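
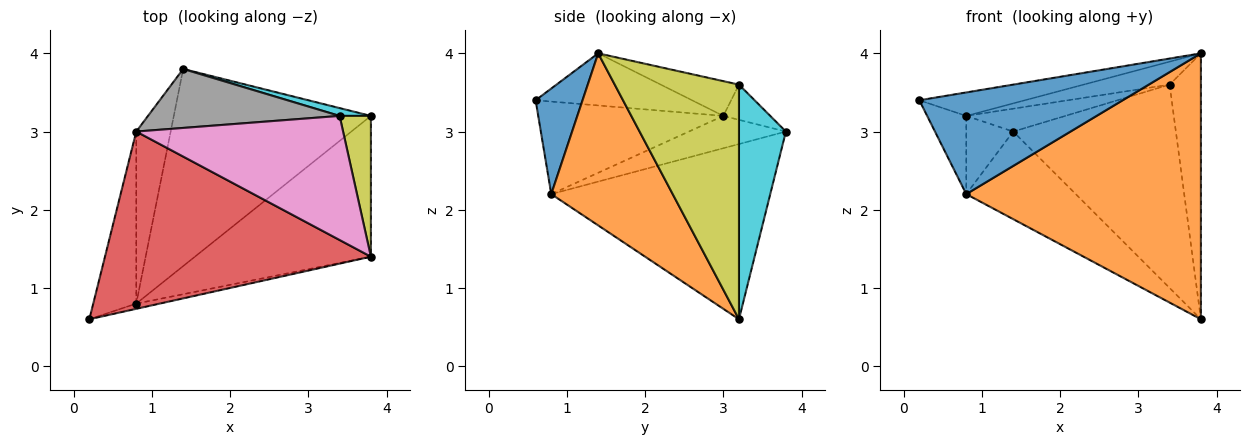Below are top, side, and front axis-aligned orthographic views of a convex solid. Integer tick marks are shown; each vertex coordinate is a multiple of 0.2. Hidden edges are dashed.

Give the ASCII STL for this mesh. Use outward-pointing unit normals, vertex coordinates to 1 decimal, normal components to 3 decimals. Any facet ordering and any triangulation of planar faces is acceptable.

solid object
 facet normal 0.225 -0.973 -0.050
  outer loop
   vertex 0.8 0.8 2.2
   vertex 3.8 1.4 4.0
   vertex 0.2 0.6 3.4
  endloop
 endfacet
 facet normal 0.416 -0.804 -0.425
  outer loop
   vertex 0.8 0.8 2.2
   vertex 3.8 3.2 0.6
   vertex 3.8 1.4 4.0
  endloop
 endfacet
 facet normal -0.630 0.315 -0.709
  outer loop
   vertex 0.8 0.8 2.2
   vertex 1.4 3.8 3.0
   vertex 3.8 3.2 0.6
  endloop
 endfacet
 facet normal -0.191 0.129 0.973
  outer loop
   vertex 0.8 3.0 3.2
   vertex 0.2 0.6 3.4
   vertex 3.8 1.4 4.0
  endloop
 endfacet
 facet normal -0.891 0.188 -0.414
  outer loop
   vertex 0.8 3.0 3.2
   vertex 0.8 0.8 2.2
   vertex 0.2 0.6 3.4
  endloop
 endfacet
 facet normal -0.650 0.314 -0.692
  outer loop
   vertex 0.8 3.0 3.2
   vertex 1.4 3.8 3.0
   vertex 0.8 0.8 2.2
  endloop
 endfacet
 facet normal -0.163 0.179 0.970
  outer loop
   vertex 3.4 3.2 3.6
   vertex 0.8 3.0 3.2
   vertex 3.8 1.4 4.0
  endloop
 endfacet
 facet normal -0.169 0.356 0.919
  outer loop
   vertex 3.4 3.2 3.6
   vertex 1.4 3.8 3.0
   vertex 0.8 3.0 3.2
  endloop
 endfacet
 facet normal 0.962 0.242 0.128
  outer loop
   vertex 3.4 3.2 3.6
   vertex 3.8 1.4 4.0
   vertex 3.8 3.2 0.6
  endloop
 endfacet
 facet normal 0.277 0.960 0.037
  outer loop
   vertex 3.4 3.2 3.6
   vertex 3.8 3.2 0.6
   vertex 1.4 3.8 3.0
  endloop
 endfacet
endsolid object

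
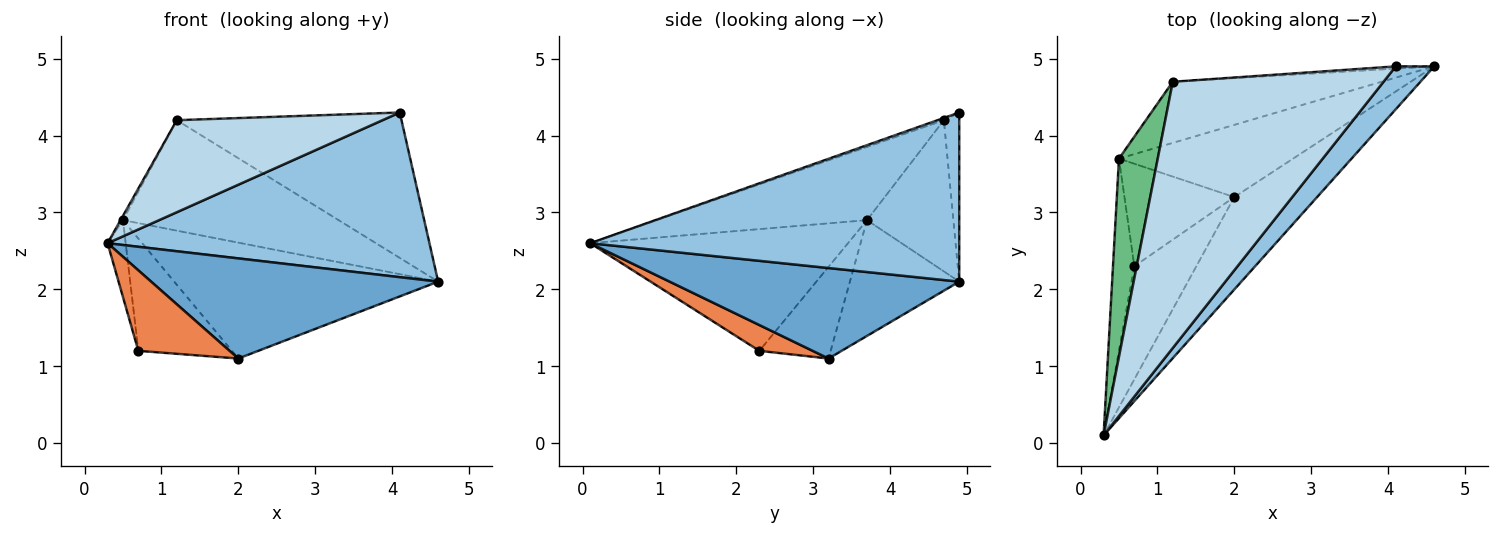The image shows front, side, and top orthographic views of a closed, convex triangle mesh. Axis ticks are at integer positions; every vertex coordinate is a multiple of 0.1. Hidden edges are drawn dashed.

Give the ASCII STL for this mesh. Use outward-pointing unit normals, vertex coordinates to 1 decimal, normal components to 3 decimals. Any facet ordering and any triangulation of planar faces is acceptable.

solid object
 facet normal 0.596 -0.590 -0.545
  outer loop
   vertex 2.0 3.2 1.1
   vertex 4.6 4.9 2.1
   vertex 0.3 0.1 2.6
  endloop
 endfacet
 facet normal 0.743 -0.648 0.169
  outer loop
   vertex 4.1 4.9 4.3
   vertex 0.3 0.1 2.6
   vertex 4.6 4.9 2.1
  endloop
 endfacet
 facet normal -0.010 -0.327 0.945
  outer loop
   vertex 1.2 4.7 4.2
   vertex 0.3 0.1 2.6
   vertex 4.1 4.9 4.3
  endloop
 endfacet
 facet normal -0.068 0.998 -0.016
  outer loop
   vertex 1.2 4.7 4.2
   vertex 4.1 4.9 4.3
   vertex 4.6 4.9 2.1
  endloop
 endfacet
 facet normal 0.321 -0.549 -0.772
  outer loop
   vertex 0.7 2.3 1.2
   vertex 2.0 3.2 1.1
   vertex 0.3 0.1 2.6
  endloop
 endfacet
 facet normal -0.491 0.643 -0.588
  outer loop
   vertex 0.5 3.7 2.9
   vertex 2.0 3.2 1.1
   vertex 0.7 2.3 1.2
  endloop
 endfacet
 facet normal -0.332 0.801 -0.499
  outer loop
   vertex 0.5 3.7 2.9
   vertex 4.6 4.9 2.1
   vertex 2.0 3.2 1.1
  endloop
 endfacet
 facet normal -0.331 0.826 -0.457
  outer loop
   vertex 0.5 3.7 2.9
   vertex 1.2 4.7 4.2
   vertex 4.6 4.9 2.1
  endloop
 endfacet
 facet normal -0.884 0.010 0.468
  outer loop
   vertex 0.5 3.7 2.9
   vertex 0.3 0.1 2.6
   vertex 1.2 4.7 4.2
  endloop
 endfacet
 facet normal -0.983 0.069 -0.172
  outer loop
   vertex 0.5 3.7 2.9
   vertex 0.7 2.3 1.2
   vertex 0.3 0.1 2.6
  endloop
 endfacet
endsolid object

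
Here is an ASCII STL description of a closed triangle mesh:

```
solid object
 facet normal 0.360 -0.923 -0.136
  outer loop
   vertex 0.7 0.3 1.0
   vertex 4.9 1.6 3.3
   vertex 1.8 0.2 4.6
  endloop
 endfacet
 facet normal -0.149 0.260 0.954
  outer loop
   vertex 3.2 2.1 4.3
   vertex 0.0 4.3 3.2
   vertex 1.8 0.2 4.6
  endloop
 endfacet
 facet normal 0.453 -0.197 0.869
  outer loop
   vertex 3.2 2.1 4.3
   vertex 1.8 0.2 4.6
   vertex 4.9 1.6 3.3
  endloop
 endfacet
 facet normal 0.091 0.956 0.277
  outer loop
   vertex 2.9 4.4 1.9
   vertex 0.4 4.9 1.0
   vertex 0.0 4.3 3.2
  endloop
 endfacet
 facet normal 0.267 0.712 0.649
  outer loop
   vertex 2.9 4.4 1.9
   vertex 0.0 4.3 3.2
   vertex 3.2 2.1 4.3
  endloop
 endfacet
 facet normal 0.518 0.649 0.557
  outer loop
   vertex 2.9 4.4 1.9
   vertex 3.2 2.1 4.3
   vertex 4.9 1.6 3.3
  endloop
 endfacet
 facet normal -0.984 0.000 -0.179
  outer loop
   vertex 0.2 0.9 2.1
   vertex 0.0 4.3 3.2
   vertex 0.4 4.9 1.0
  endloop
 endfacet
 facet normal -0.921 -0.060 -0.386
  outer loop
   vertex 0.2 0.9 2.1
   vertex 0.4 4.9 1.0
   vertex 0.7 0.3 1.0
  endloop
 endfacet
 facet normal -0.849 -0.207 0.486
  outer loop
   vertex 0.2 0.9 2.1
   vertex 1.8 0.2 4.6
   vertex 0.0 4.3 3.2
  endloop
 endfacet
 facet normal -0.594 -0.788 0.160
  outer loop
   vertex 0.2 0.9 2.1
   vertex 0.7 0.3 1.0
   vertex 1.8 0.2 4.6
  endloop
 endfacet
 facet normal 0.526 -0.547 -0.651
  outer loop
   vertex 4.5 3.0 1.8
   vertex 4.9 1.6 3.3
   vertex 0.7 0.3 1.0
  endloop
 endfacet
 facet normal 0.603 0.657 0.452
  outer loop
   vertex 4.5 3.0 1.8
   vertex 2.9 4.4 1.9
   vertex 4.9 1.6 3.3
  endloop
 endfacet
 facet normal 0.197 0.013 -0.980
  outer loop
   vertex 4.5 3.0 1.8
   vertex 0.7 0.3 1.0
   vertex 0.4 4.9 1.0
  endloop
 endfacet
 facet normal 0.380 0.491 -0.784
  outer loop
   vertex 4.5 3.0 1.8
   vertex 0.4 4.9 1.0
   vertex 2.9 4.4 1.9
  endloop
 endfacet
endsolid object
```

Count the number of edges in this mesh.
21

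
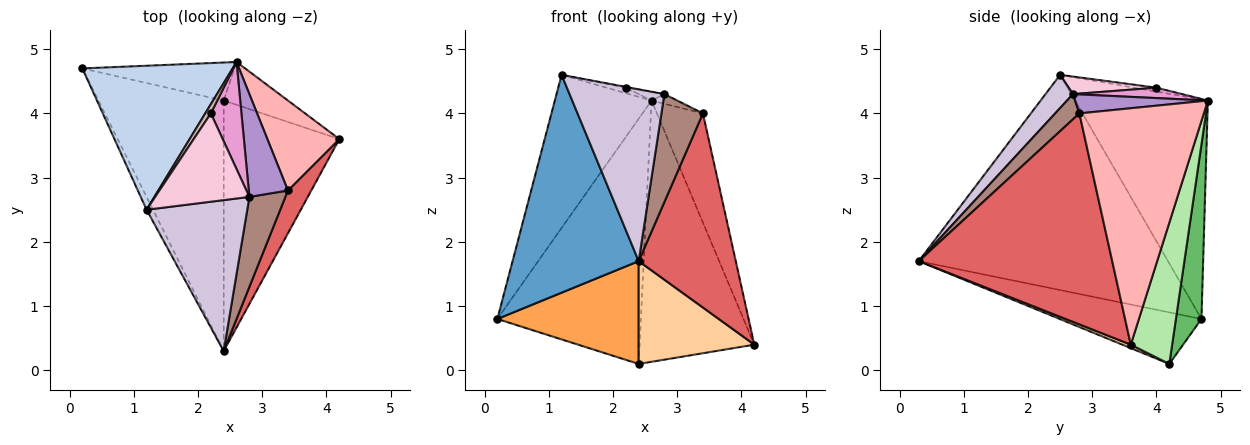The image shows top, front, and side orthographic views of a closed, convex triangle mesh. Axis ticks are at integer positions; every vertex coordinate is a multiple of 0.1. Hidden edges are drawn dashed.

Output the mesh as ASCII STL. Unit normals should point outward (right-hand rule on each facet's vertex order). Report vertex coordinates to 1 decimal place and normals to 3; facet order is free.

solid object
 facet normal -0.892 -0.451 -0.027
  outer loop
   vertex 1.2 2.5 4.6
   vertex 0.2 4.7 0.8
   vertex 2.4 0.3 1.7
  endloop
 endfacet
 facet normal -0.707 0.515 0.484
  outer loop
   vertex 1.2 2.5 4.6
   vertex 2.6 4.8 4.2
   vertex 0.2 4.7 0.8
  endloop
 endfacet
 facet normal -0.356 -0.355 -0.865
  outer loop
   vertex 2.4 4.2 0.1
   vertex 2.4 0.3 1.7
   vertex 0.2 4.7 0.8
  endloop
 endfacet
 facet normal 0.028 -0.379 -0.925
  outer loop
   vertex 2.4 4.2 0.1
   vertex 4.2 3.6 0.4
   vertex 2.4 0.3 1.7
  endloop
 endfacet
 facet normal 0.173 0.973 -0.151
  outer loop
   vertex 2.4 4.2 0.1
   vertex 0.2 4.7 0.8
   vertex 2.6 4.8 4.2
  endloop
 endfacet
 facet normal 0.335 0.930 -0.152
  outer loop
   vertex 2.4 4.2 0.1
   vertex 2.6 4.8 4.2
   vertex 4.2 3.6 0.4
  endloop
 endfacet
 facet normal 0.889 -0.446 0.098
  outer loop
   vertex 3.4 2.8 4.0
   vertex 2.4 0.3 1.7
   vertex 4.2 3.6 0.4
  endloop
 endfacet
 facet normal 0.902 0.333 0.275
  outer loop
   vertex 3.4 2.8 4.0
   vertex 4.2 3.6 0.4
   vertex 2.6 4.8 4.2
  endloop
 endfacet
 facet normal 0.434 0.084 0.897
  outer loop
   vertex 2.8 2.7 4.3
   vertex 3.4 2.8 4.0
   vertex 2.6 4.8 4.2
  endloop
 endfacet
 facet normal 0.213 -0.734 0.645
  outer loop
   vertex 2.8 2.7 4.3
   vertex 1.2 2.5 4.6
   vertex 2.4 0.3 1.7
  endloop
 endfacet
 facet normal 0.409 -0.701 0.584
  outer loop
   vertex 2.8 2.7 4.3
   vertex 2.4 0.3 1.7
   vertex 3.4 2.8 4.0
  endloop
 endfacet
 facet normal -0.515 0.441 0.735
  outer loop
   vertex 2.2 4.0 4.4
   vertex 2.6 4.8 4.2
   vertex 1.2 2.5 4.6
  endloop
 endfacet
 facet normal 0.321 0.076 0.944
  outer loop
   vertex 2.2 4.0 4.4
   vertex 2.8 2.7 4.3
   vertex 2.6 4.8 4.2
  endloop
 endfacet
 facet normal 0.183 0.009 0.983
  outer loop
   vertex 2.2 4.0 4.4
   vertex 1.2 2.5 4.6
   vertex 2.8 2.7 4.3
  endloop
 endfacet
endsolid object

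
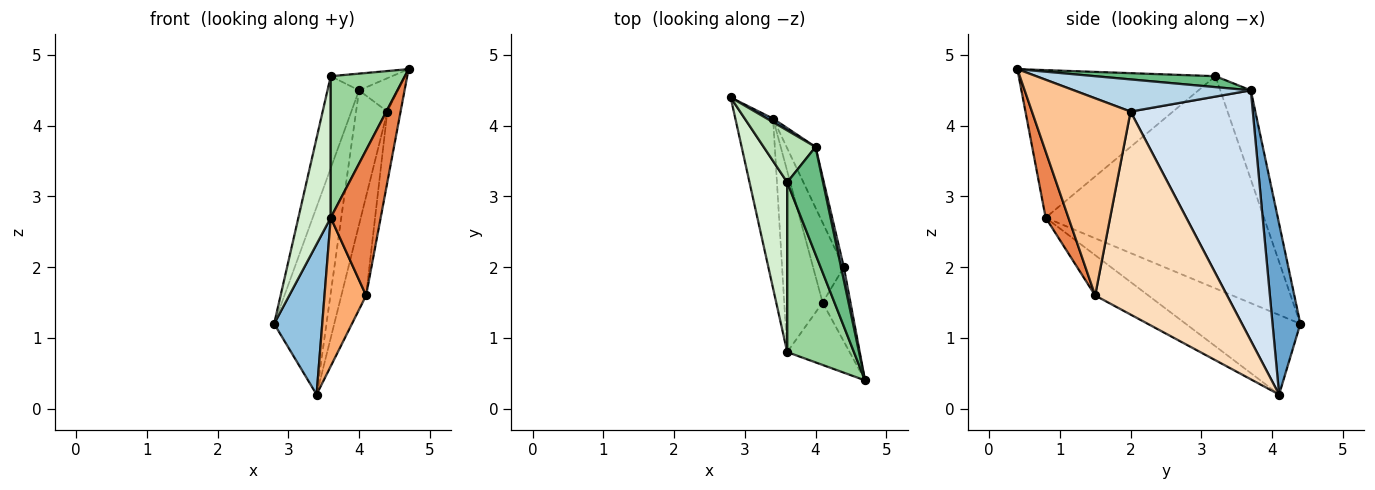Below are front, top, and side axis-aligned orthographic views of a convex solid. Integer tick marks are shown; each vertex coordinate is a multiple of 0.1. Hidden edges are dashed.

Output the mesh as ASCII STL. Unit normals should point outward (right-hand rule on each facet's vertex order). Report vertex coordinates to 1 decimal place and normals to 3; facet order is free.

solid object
 facet normal 0.469 0.883 0.017
  outer loop
   vertex 4.0 3.7 4.5
   vertex 3.4 4.1 0.2
   vertex 2.8 4.4 1.2
  endloop
 endfacet
 facet normal -0.845 -0.355 -0.401
  outer loop
   vertex 3.6 0.8 2.7
   vertex 2.8 4.4 1.2
   vertex 3.4 4.1 0.2
  endloop
 endfacet
 facet normal 0.973 0.214 0.084
  outer loop
   vertex 4.4 2.0 4.2
   vertex 4.0 3.7 4.5
   vertex 4.7 0.4 4.8
  endloop
 endfacet
 facet normal 0.963 0.246 -0.111
  outer loop
   vertex 4.4 2.0 4.2
   vertex 3.4 4.1 0.2
   vertex 4.0 3.7 4.5
  endloop
 endfacet
 facet normal 0.386 -0.848 -0.364
  outer loop
   vertex 4.1 1.5 1.6
   vertex 4.7 0.4 4.8
   vertex 3.6 0.8 2.7
  endloop
 endfacet
 facet normal -0.630 -0.493 -0.600
  outer loop
   vertex 4.1 1.5 1.6
   vertex 3.6 0.8 2.7
   vertex 3.4 4.1 0.2
  endloop
 endfacet
 facet normal 0.982 0.132 -0.139
  outer loop
   vertex 4.1 1.5 1.6
   vertex 4.4 2.0 4.2
   vertex 4.7 0.4 4.8
  endloop
 endfacet
 facet normal 0.972 0.182 -0.147
  outer loop
   vertex 4.1 1.5 1.6
   vertex 3.4 4.1 0.2
   vertex 4.4 2.0 4.2
  endloop
 endfacet
 facet normal 0.289 0.147 0.946
  outer loop
   vertex 3.6 3.2 4.7
   vertex 4.7 0.4 4.8
   vertex 4.0 3.7 4.5
  endloop
 endfacet
 facet normal -0.862 -0.325 0.390
  outer loop
   vertex 3.6 3.2 4.7
   vertex 3.6 0.8 2.7
   vertex 4.7 0.4 4.8
  endloop
 endfacet
 facet normal -0.645 0.666 0.376
  outer loop
   vertex 3.6 3.2 4.7
   vertex 4.0 3.7 4.5
   vertex 2.8 4.4 1.2
  endloop
 endfacet
 facet normal -0.974 -0.144 0.173
  outer loop
   vertex 3.6 3.2 4.7
   vertex 2.8 4.4 1.2
   vertex 3.6 0.8 2.7
  endloop
 endfacet
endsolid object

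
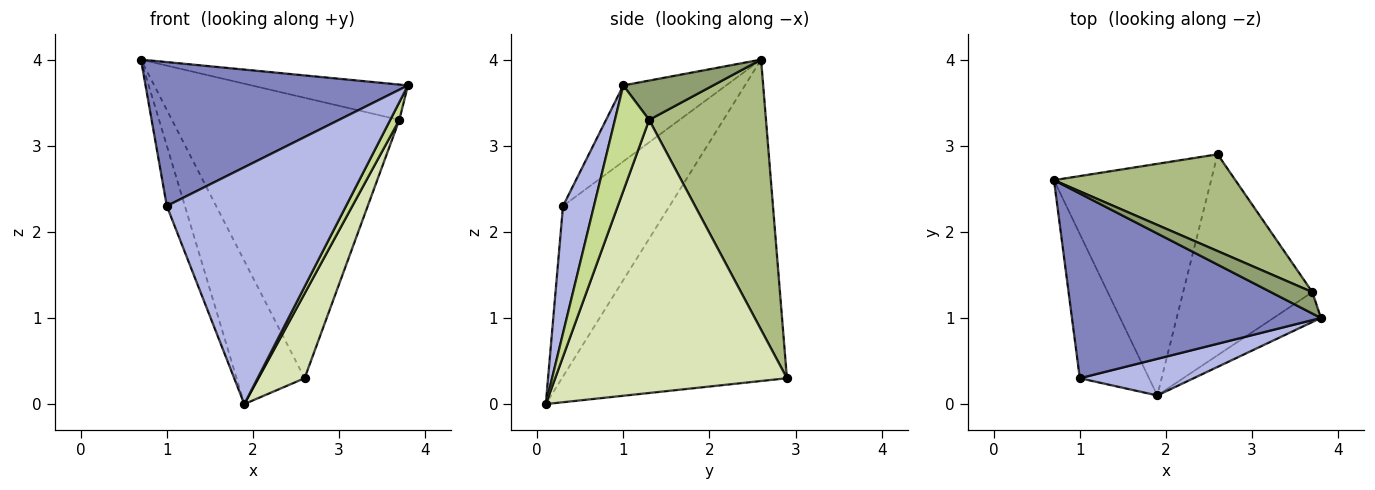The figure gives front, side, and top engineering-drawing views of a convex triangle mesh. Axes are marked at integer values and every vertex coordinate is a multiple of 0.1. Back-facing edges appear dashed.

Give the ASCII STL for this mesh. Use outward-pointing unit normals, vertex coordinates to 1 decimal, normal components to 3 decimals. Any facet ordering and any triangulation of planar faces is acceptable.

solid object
 facet normal -0.867 0.262 -0.424
  outer loop
   vertex 2.6 2.9 0.3
   vertex 1.9 0.1 0.0
   vertex 0.7 2.6 4.0
  endloop
 endfacet
 facet normal -0.234 -0.597 0.767
  outer loop
   vertex 1.0 0.3 2.3
   vertex 3.8 1.0 3.7
   vertex 0.7 2.6 4.0
  endloop
 endfacet
 facet normal -0.915 0.155 -0.372
  outer loop
   vertex 1.0 0.3 2.3
   vertex 0.7 2.6 4.0
   vertex 1.9 0.1 0.0
  endloop
 endfacet
 facet normal 0.168 -0.974 0.151
  outer loop
   vertex 1.0 0.3 2.3
   vertex 1.9 0.1 0.0
   vertex 3.8 1.0 3.7
  endloop
 endfacet
 facet normal 0.441 0.767 0.465
  outer loop
   vertex 3.7 1.3 3.3
   vertex 0.7 2.6 4.0
   vertex 3.8 1.0 3.7
  endloop
 endfacet
 facet normal 0.437 0.850 0.293
  outer loop
   vertex 3.7 1.3 3.3
   vertex 2.6 2.9 0.3
   vertex 0.7 2.6 4.0
  endloop
 endfacet
 facet normal 0.887 -0.235 -0.398
  outer loop
   vertex 3.7 1.3 3.3
   vertex 3.8 1.0 3.7
   vertex 1.9 0.1 0.0
  endloop
 endfacet
 facet normal 0.890 -0.177 -0.421
  outer loop
   vertex 3.7 1.3 3.3
   vertex 1.9 0.1 0.0
   vertex 2.6 2.9 0.3
  endloop
 endfacet
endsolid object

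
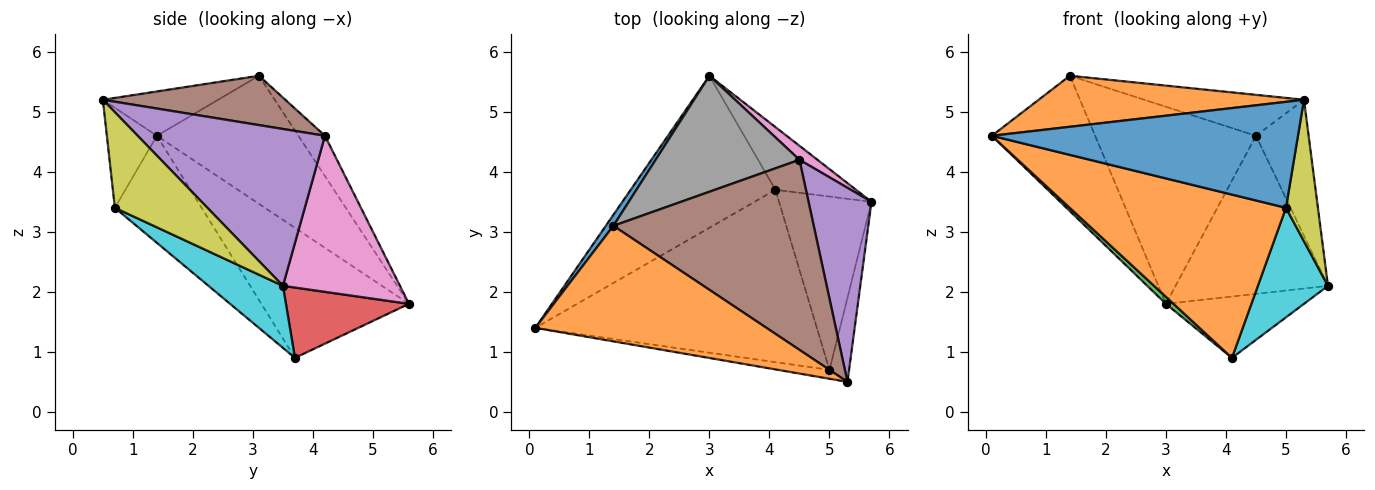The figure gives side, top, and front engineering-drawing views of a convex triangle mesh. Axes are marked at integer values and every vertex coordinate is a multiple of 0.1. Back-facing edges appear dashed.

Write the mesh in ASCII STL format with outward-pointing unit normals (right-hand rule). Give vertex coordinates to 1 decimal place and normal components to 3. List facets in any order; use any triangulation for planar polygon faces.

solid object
 facet normal -0.807 0.589 0.048
  outer loop
   vertex 1.4 3.1 5.6
   vertex 3.0 5.6 1.8
   vertex 0.1 1.4 4.6
  endloop
 endfacet
 facet normal -0.173 -0.398 0.901
  outer loop
   vertex 5.3 0.5 5.2
   vertex 1.4 3.1 5.6
   vertex 0.1 1.4 4.6
  endloop
 endfacet
 facet normal -0.668 -0.034 -0.743
  outer loop
   vertex 4.1 3.7 0.9
   vertex 0.1 1.4 4.6
   vertex 3.0 5.6 1.8
  endloop
 endfacet
 facet normal 0.529 0.594 -0.606
  outer loop
   vertex 4.1 3.7 0.9
   vertex 3.0 5.6 1.8
   vertex 5.7 3.5 2.1
  endloop
 endfacet
 facet normal 0.898 0.253 0.360
  outer loop
   vertex 4.5 4.2 4.6
   vertex 5.3 0.5 5.2
   vertex 5.7 3.5 2.1
  endloop
 endfacet
 facet normal 0.234 0.205 0.950
  outer loop
   vertex 4.5 4.2 4.6
   vertex 1.4 3.1 5.6
   vertex 5.3 0.5 5.2
  endloop
 endfacet
 facet normal 0.608 0.791 0.070
  outer loop
   vertex 4.5 4.2 4.6
   vertex 5.7 3.5 2.1
   vertex 3.0 5.6 1.8
  endloop
 endfacet
 facet normal -0.141 0.853 0.502
  outer loop
   vertex 4.5 4.2 4.6
   vertex 3.0 5.6 1.8
   vertex 1.4 3.1 5.6
  endloop
 endfacet
 facet normal 0.928 -0.320 -0.190
  outer loop
   vertex 5.0 0.7 3.4
   vertex 5.7 3.5 2.1
   vertex 5.3 0.5 5.2
  endloop
 endfacet
 facet normal 0.493 -0.465 -0.735
  outer loop
   vertex 5.0 0.7 3.4
   vertex 4.1 3.7 0.9
   vertex 5.7 3.5 2.1
  endloop
 endfacet
 facet normal -0.161 -0.984 -0.082
  outer loop
   vertex 5.0 0.7 3.4
   vertex 5.3 0.5 5.2
   vertex 0.1 1.4 4.6
  endloop
 endfacet
 facet normal -0.266 -0.663 -0.700
  outer loop
   vertex 5.0 0.7 3.4
   vertex 0.1 1.4 4.6
   vertex 4.1 3.7 0.9
  endloop
 endfacet
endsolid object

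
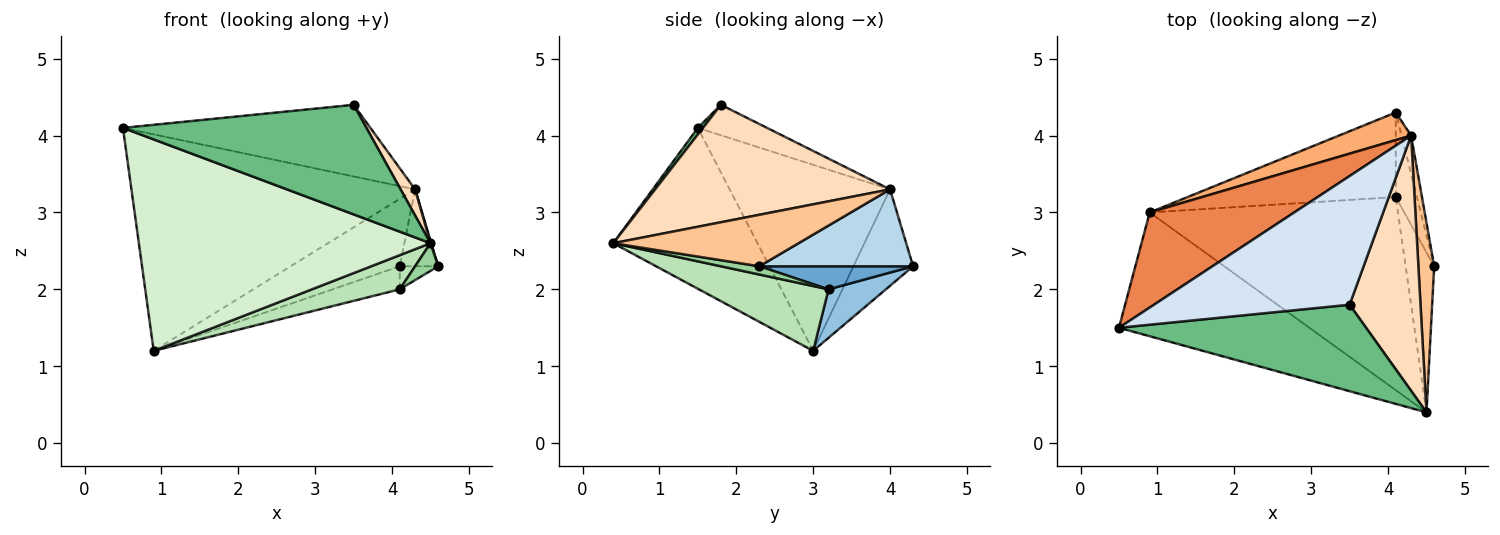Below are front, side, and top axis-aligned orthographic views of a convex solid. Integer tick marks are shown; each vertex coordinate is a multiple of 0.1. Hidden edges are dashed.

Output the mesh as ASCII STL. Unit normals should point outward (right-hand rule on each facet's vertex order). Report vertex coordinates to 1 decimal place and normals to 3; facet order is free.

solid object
 facet normal 0.725 0.181 -0.665
  outer loop
   vertex 4.1 3.2 2.0
   vertex 4.1 4.3 2.3
   vertex 4.6 2.3 2.3
  endloop
 endfacet
 facet normal 0.219 0.257 -0.941
  outer loop
   vertex 4.1 3.2 2.0
   vertex 0.9 3.0 1.2
   vertex 4.1 4.3 2.3
  endloop
 endfacet
 facet normal 0.963 0.241 -0.120
  outer loop
   vertex 4.3 4.0 3.3
   vertex 4.6 2.3 2.3
   vertex 4.1 4.3 2.3
  endloop
 endfacet
 facet normal -0.135 0.482 0.866
  outer loop
   vertex 4.3 4.0 3.3
   vertex 0.5 1.5 4.1
   vertex 3.5 1.8 4.4
  endloop
 endfacet
 facet normal -0.460 0.813 0.357
  outer loop
   vertex 4.3 4.0 3.3
   vertex 0.9 3.0 1.2
   vertex 0.5 1.5 4.1
  endloop
 endfacet
 facet normal -0.452 0.826 0.338
  outer loop
   vertex 4.3 4.0 3.3
   vertex 4.1 4.3 2.3
   vertex 0.9 3.0 1.2
  endloop
 endfacet
 facet normal 0.956 -0.004 0.294
  outer loop
   vertex 4.5 0.4 2.6
   vertex 4.6 2.3 2.3
   vertex 4.3 4.0 3.3
  endloop
 endfacet
 facet normal 0.855 -0.053 0.516
  outer loop
   vertex 4.5 0.4 2.6
   vertex 4.3 4.0 3.3
   vertex 3.5 1.8 4.4
  endloop
 endfacet
 facet normal 0.017 -0.785 0.620
  outer loop
   vertex 4.5 0.4 2.6
   vertex 3.5 1.8 4.4
   vertex 0.5 1.5 4.1
  endloop
 endfacet
 facet normal 0.273 -0.164 -0.948
  outer loop
   vertex 4.5 0.4 2.6
   vertex 4.1 3.2 2.0
   vertex 4.6 2.3 2.3
  endloop
 endfacet
 facet normal 0.249 -0.169 -0.954
  outer loop
   vertex 4.5 0.4 2.6
   vertex 0.9 3.0 1.2
   vertex 4.1 3.2 2.0
  endloop
 endfacet
 facet normal -0.393 -0.794 -0.465
  outer loop
   vertex 4.5 0.4 2.6
   vertex 0.5 1.5 4.1
   vertex 0.9 3.0 1.2
  endloop
 endfacet
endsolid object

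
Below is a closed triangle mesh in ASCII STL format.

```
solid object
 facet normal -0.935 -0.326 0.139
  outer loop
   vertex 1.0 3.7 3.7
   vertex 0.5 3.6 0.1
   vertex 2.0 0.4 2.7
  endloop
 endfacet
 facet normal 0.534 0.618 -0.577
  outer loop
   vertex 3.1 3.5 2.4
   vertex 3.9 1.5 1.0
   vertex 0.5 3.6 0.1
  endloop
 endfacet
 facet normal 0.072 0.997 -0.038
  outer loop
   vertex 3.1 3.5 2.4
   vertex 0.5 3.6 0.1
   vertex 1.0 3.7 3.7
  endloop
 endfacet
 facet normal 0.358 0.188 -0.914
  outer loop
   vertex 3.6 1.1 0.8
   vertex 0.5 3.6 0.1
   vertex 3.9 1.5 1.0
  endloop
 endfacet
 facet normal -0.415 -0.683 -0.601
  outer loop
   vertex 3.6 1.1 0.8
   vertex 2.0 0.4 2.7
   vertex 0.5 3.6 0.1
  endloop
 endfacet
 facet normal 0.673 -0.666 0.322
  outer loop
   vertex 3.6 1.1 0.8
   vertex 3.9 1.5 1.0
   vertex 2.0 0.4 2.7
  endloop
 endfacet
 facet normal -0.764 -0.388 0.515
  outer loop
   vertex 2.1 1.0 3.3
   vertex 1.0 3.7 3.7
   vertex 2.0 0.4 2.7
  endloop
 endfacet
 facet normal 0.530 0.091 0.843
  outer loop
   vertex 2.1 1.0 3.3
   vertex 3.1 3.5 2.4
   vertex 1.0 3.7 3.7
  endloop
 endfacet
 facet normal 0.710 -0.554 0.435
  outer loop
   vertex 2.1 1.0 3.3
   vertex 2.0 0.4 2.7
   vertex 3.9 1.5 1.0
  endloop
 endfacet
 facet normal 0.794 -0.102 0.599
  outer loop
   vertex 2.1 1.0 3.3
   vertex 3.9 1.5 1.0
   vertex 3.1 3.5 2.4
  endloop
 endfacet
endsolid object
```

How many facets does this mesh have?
10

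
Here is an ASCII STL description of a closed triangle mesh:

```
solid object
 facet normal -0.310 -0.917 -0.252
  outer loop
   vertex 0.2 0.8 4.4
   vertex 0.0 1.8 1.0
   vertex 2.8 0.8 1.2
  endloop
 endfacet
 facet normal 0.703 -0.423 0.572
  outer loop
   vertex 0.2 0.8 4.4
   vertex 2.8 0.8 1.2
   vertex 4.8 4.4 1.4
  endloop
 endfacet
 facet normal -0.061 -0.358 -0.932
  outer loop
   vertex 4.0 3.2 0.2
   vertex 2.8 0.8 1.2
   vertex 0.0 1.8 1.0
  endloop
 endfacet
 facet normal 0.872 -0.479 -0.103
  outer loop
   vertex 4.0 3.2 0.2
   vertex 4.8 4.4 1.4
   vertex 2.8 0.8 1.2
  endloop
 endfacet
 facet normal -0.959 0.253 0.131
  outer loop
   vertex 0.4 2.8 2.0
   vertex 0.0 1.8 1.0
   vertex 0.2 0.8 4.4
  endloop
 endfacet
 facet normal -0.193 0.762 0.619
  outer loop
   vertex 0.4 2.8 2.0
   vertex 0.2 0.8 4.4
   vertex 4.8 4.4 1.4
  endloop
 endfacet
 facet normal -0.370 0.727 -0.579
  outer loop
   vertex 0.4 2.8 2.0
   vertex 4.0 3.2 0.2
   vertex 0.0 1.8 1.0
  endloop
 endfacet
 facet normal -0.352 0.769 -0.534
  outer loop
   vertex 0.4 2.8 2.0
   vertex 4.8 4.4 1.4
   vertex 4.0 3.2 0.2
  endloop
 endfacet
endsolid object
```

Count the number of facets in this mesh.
8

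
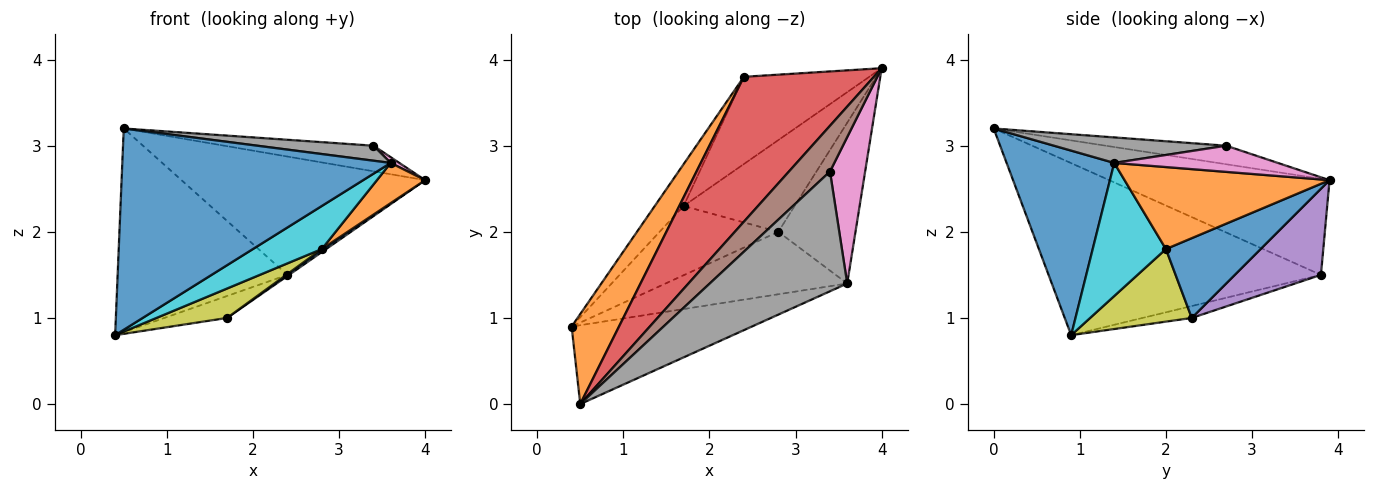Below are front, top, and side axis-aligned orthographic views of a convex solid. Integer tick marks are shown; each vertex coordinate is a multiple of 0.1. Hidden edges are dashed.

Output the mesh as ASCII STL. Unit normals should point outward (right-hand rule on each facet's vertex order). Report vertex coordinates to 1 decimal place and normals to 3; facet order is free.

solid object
 facet normal 0.350 -0.872 -0.342
  outer loop
   vertex 3.6 1.4 2.8
   vertex 0.5 0.0 3.2
   vertex 0.4 0.9 0.8
  endloop
 endfacet
 facet normal -0.826 0.515 0.228
  outer loop
   vertex 2.4 3.8 1.5
   vertex 0.4 0.9 0.8
   vertex 0.5 0.0 3.2
  endloop
 endfacet
 facet normal -0.343 0.437 -0.831
  outer loop
   vertex 2.4 3.8 1.5
   vertex 1.7 2.3 1.0
   vertex 0.4 0.9 0.8
  endloop
 endfacet
 facet normal -0.497 0.549 0.672
  outer loop
   vertex 2.4 3.8 1.5
   vertex 0.5 0.0 3.2
   vertex 4.0 3.9 2.6
  endloop
 endfacet
 facet normal 0.566 0.011 -0.824
  outer loop
   vertex 2.4 3.8 1.5
   vertex 4.0 3.9 2.6
   vertex 1.7 2.3 1.0
  endloop
 endfacet
 facet normal -0.367 0.454 0.812
  outer loop
   vertex 3.4 2.7 3.0
   vertex 4.0 3.9 2.6
   vertex 0.5 0.0 3.2
  endloop
 endfacet
 facet normal 0.597 -0.031 0.801
  outer loop
   vertex 3.4 2.7 3.0
   vertex 3.6 1.4 2.8
   vertex 4.0 3.9 2.6
  endloop
 endfacet
 facet normal 0.181 -0.122 0.976
  outer loop
   vertex 3.4 2.7 3.0
   vertex 0.5 0.0 3.2
   vertex 3.6 1.4 2.8
  endloop
 endfacet
 facet normal 0.490 -0.341 -0.802
  outer loop
   vertex 2.8 2.0 1.8
   vertex 0.4 0.9 0.8
   vertex 1.7 2.3 1.0
  endloop
 endfacet
 facet normal 0.517 -0.486 -0.705
  outer loop
   vertex 2.8 2.0 1.8
   vertex 3.6 1.4 2.8
   vertex 0.4 0.9 0.8
  endloop
 endfacet
 facet normal 0.583 -0.027 -0.812
  outer loop
   vertex 2.8 2.0 1.8
   vertex 1.7 2.3 1.0
   vertex 4.0 3.9 2.6
  endloop
 endfacet
 facet normal 0.718 -0.169 -0.676
  outer loop
   vertex 2.8 2.0 1.8
   vertex 4.0 3.9 2.6
   vertex 3.6 1.4 2.8
  endloop
 endfacet
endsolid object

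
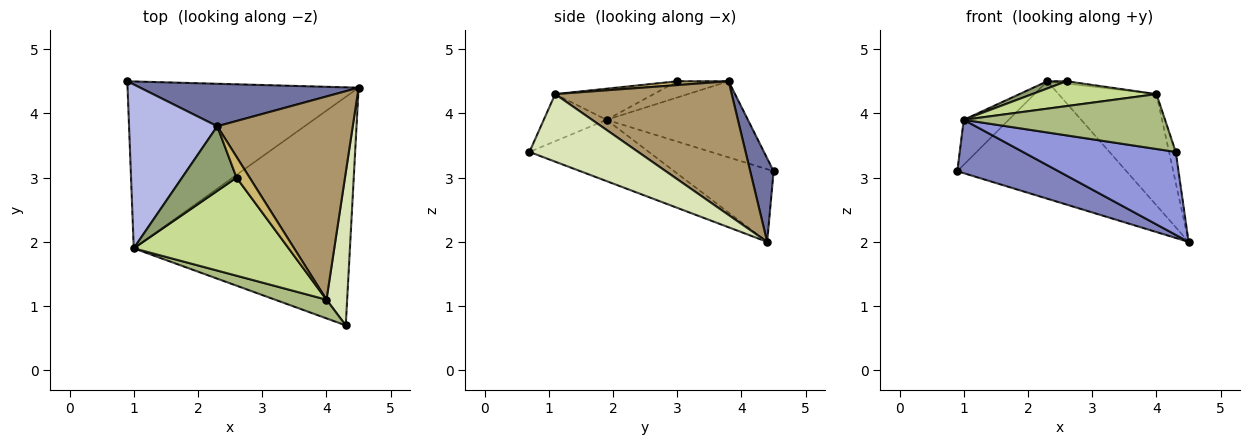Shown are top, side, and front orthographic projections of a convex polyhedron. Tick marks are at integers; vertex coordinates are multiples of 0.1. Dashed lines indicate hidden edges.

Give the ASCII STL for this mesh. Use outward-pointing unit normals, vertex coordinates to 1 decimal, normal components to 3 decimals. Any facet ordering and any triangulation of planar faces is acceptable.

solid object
 facet normal 0.129 0.933 0.337
  outer loop
   vertex 2.3 3.8 4.5
   vertex 4.5 4.4 2.0
   vertex 0.9 4.5 3.1
  endloop
 endfacet
 facet normal -0.287 -0.292 -0.912
  outer loop
   vertex 1.0 1.9 3.9
   vertex 0.9 4.5 3.1
   vertex 4.5 4.4 2.0
  endloop
 endfacet
 facet normal -0.258 -0.330 -0.908
  outer loop
   vertex 1.0 1.9 3.9
   vertex 4.5 4.4 2.0
   vertex 4.3 0.7 3.4
  endloop
 endfacet
 facet normal -0.640 0.203 0.741
  outer loop
   vertex 1.0 1.9 3.9
   vertex 2.3 3.8 4.5
   vertex 0.9 4.5 3.1
  endloop
 endfacet
 facet normal -0.284 -0.107 0.953
  outer loop
   vertex 1.0 1.9 3.9
   vertex 2.6 3.0 4.5
   vertex 2.3 3.8 4.5
  endloop
 endfacet
 facet normal -0.283 -0.908 0.309
  outer loop
   vertex 4.0 1.1 4.3
   vertex 1.0 1.9 3.9
   vertex 4.3 0.7 3.4
  endloop
 endfacet
 facet normal -0.191 -0.241 0.952
  outer loop
   vertex 4.0 1.1 4.3
   vertex 2.6 3.0 4.5
   vertex 1.0 1.9 3.9
  endloop
 endfacet
 facet normal 0.955 0.059 0.292
  outer loop
   vertex 4.0 1.1 4.3
   vertex 4.3 0.7 3.4
   vertex 4.5 4.4 2.0
  endloop
 endfacet
 facet normal 0.655 0.363 0.663
  outer loop
   vertex 4.0 1.1 4.3
   vertex 4.5 4.4 2.0
   vertex 2.3 3.8 4.5
  endloop
 endfacet
 facet normal 0.278 0.104 0.955
  outer loop
   vertex 4.0 1.1 4.3
   vertex 2.3 3.8 4.5
   vertex 2.6 3.0 4.5
  endloop
 endfacet
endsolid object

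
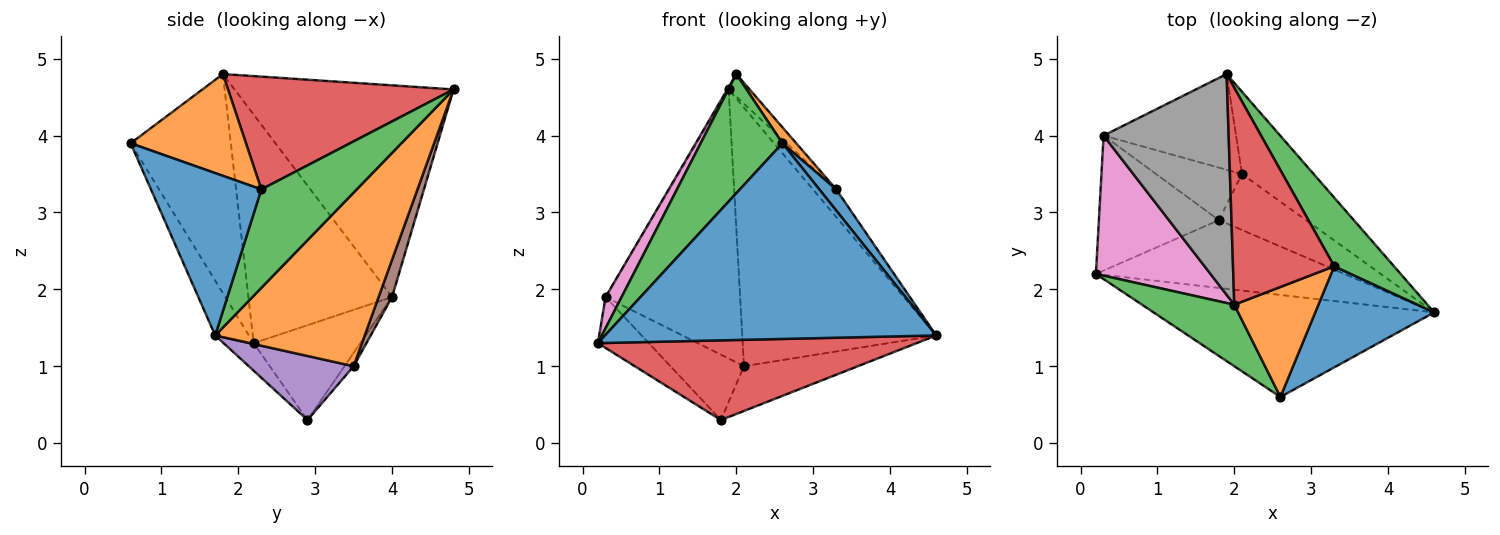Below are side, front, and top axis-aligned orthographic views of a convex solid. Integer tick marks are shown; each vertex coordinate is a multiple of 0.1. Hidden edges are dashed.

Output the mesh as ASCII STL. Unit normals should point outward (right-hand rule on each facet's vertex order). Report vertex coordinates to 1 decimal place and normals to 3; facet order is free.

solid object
 facet normal -0.090 -0.883 -0.460
  outer loop
   vertex 2.6 0.6 3.9
   vertex 0.2 2.2 1.3
   vertex 4.6 1.7 1.4
  endloop
 endfacet
 facet normal 0.592 0.768 -0.244
  outer loop
   vertex 2.1 3.5 1.0
   vertex 1.9 4.8 4.6
   vertex 4.6 1.7 1.4
  endloop
 endfacet
 facet normal -0.737 -0.601 0.310
  outer loop
   vertex 2.0 1.8 4.8
   vertex 0.2 2.2 1.3
   vertex 2.6 0.6 3.9
  endloop
 endfacet
 facet normal -0.072 -0.760 -0.646
  outer loop
   vertex 1.8 2.9 0.3
   vertex 4.6 1.7 1.4
   vertex 0.2 2.2 1.3
  endloop
 endfacet
 facet normal 0.498 0.541 -0.677
  outer loop
   vertex 1.8 2.9 0.3
   vertex 2.1 3.5 1.0
   vertex 4.6 1.7 1.4
  endloop
 endfacet
 facet normal 0.094 0.938 -0.334
  outer loop
   vertex 0.3 4.0 1.9
   vertex 1.9 4.8 4.6
   vertex 2.1 3.5 1.0
  endloop
 endfacet
 facet normal -0.889 -0.099 0.446
  outer loop
   vertex 0.3 4.0 1.9
   vertex 0.2 2.2 1.3
   vertex 2.0 1.8 4.8
  endloop
 endfacet
 facet normal -0.861 0.005 0.509
  outer loop
   vertex 0.3 4.0 1.9
   vertex 2.0 1.8 4.8
   vertex 1.9 4.8 4.6
  endloop
 endfacet
 facet normal -0.594 0.284 -0.752
  outer loop
   vertex 0.3 4.0 1.9
   vertex 1.8 2.9 0.3
   vertex 0.2 2.2 1.3
  endloop
 endfacet
 facet normal -0.096 0.776 -0.624
  outer loop
   vertex 0.3 4.0 1.9
   vertex 2.1 3.5 1.0
   vertex 1.8 2.9 0.3
  endloop
 endfacet
 facet normal 0.801 -0.123 0.587
  outer loop
   vertex 3.3 2.3 3.3
   vertex 2.6 0.6 3.9
   vertex 4.6 1.7 1.4
  endloop
 endfacet
 facet normal 0.767 -0.092 0.634
  outer loop
   vertex 3.3 2.3 3.3
   vertex 2.0 1.8 4.8
   vertex 2.6 0.6 3.9
  endloop
 endfacet
 facet normal 0.837 0.204 0.508
  outer loop
   vertex 3.3 2.3 3.3
   vertex 4.6 1.7 1.4
   vertex 1.9 4.8 4.6
  endloop
 endfacet
 facet normal 0.742 0.069 0.666
  outer loop
   vertex 3.3 2.3 3.3
   vertex 1.9 4.8 4.6
   vertex 2.0 1.8 4.8
  endloop
 endfacet
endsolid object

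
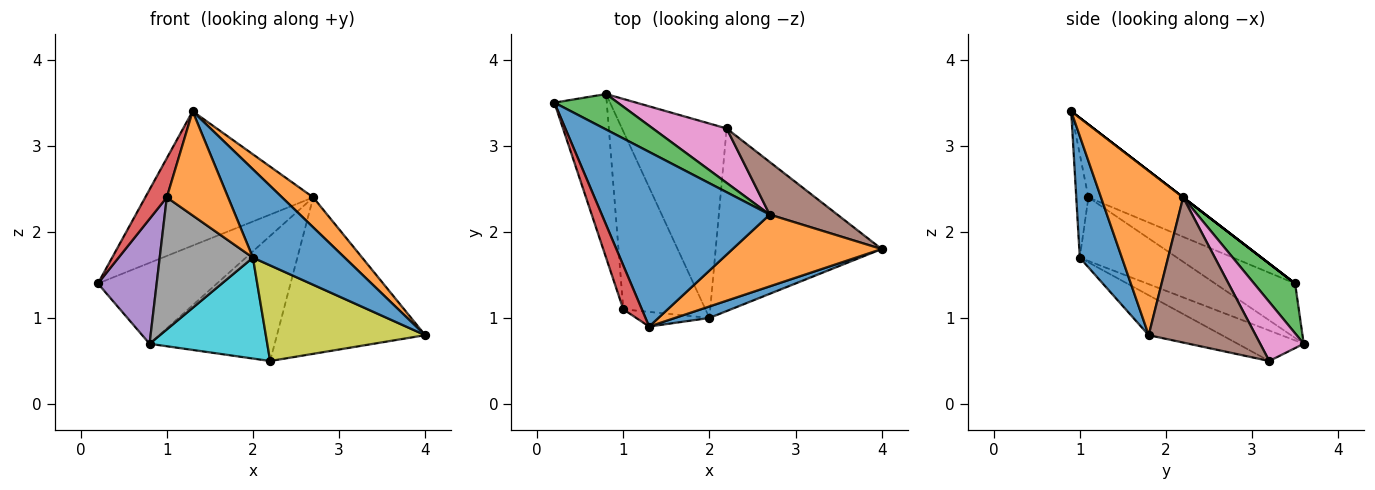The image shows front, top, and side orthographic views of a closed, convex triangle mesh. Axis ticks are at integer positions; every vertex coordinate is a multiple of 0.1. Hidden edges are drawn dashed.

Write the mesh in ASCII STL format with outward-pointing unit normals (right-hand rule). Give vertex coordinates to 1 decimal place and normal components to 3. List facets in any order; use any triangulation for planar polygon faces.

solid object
 facet normal 0.000 0.610 0.793
  outer loop
   vertex 2.7 2.2 2.4
   vertex 0.2 3.5 1.4
   vertex 1.3 0.9 3.4
  endloop
 endfacet
 facet normal 0.713 -0.270 0.647
  outer loop
   vertex 2.7 2.2 2.4
   vertex 1.3 0.9 3.4
   vertex 4.0 1.8 0.8
  endloop
 endfacet
 facet normal 0.301 0.873 0.383
  outer loop
   vertex 2.7 2.2 2.4
   vertex 0.8 3.6 0.7
   vertex 0.2 3.5 1.4
  endloop
 endfacet
 facet normal -0.946 -0.215 0.241
  outer loop
   vertex 1.0 1.1 2.4
   vertex 1.3 0.9 3.4
   vertex 0.2 3.5 1.4
  endloop
 endfacet
 facet normal -0.637 -0.468 -0.613
  outer loop
   vertex 1.0 1.1 2.4
   vertex 0.2 3.5 1.4
   vertex 0.8 3.6 0.7
  endloop
 endfacet
 facet normal 0.565 0.782 0.263
  outer loop
   vertex 2.2 3.2 0.5
   vertex 2.7 2.2 2.4
   vertex 4.0 1.8 0.8
  endloop
 endfacet
 facet normal 0.304 0.874 0.380
  outer loop
   vertex 2.2 3.2 0.5
   vertex 0.8 3.6 0.7
   vertex 2.7 2.2 2.4
  endloop
 endfacet
 facet normal -0.528 -0.506 -0.682
  outer loop
   vertex 2.0 1.0 1.7
   vertex 1.0 1.1 2.4
   vertex 0.8 3.6 0.7
  endloop
 endfacet
 facet normal -0.208 -0.454 -0.866
  outer loop
   vertex 2.0 1.0 1.7
   vertex 2.2 3.2 0.5
   vertex 4.0 1.8 0.8
  endloop
 endfacet
 facet normal -0.250 -0.446 -0.859
  outer loop
   vertex 2.0 1.0 1.7
   vertex 0.8 3.6 0.7
   vertex 2.2 3.2 0.5
  endloop
 endfacet
 facet normal 0.414 -0.903 0.117
  outer loop
   vertex 2.0 1.0 1.7
   vertex 4.0 1.8 0.8
   vertex 1.3 0.9 3.4
  endloop
 endfacet
 facet normal -0.193 -0.972 -0.137
  outer loop
   vertex 2.0 1.0 1.7
   vertex 1.3 0.9 3.4
   vertex 1.0 1.1 2.4
  endloop
 endfacet
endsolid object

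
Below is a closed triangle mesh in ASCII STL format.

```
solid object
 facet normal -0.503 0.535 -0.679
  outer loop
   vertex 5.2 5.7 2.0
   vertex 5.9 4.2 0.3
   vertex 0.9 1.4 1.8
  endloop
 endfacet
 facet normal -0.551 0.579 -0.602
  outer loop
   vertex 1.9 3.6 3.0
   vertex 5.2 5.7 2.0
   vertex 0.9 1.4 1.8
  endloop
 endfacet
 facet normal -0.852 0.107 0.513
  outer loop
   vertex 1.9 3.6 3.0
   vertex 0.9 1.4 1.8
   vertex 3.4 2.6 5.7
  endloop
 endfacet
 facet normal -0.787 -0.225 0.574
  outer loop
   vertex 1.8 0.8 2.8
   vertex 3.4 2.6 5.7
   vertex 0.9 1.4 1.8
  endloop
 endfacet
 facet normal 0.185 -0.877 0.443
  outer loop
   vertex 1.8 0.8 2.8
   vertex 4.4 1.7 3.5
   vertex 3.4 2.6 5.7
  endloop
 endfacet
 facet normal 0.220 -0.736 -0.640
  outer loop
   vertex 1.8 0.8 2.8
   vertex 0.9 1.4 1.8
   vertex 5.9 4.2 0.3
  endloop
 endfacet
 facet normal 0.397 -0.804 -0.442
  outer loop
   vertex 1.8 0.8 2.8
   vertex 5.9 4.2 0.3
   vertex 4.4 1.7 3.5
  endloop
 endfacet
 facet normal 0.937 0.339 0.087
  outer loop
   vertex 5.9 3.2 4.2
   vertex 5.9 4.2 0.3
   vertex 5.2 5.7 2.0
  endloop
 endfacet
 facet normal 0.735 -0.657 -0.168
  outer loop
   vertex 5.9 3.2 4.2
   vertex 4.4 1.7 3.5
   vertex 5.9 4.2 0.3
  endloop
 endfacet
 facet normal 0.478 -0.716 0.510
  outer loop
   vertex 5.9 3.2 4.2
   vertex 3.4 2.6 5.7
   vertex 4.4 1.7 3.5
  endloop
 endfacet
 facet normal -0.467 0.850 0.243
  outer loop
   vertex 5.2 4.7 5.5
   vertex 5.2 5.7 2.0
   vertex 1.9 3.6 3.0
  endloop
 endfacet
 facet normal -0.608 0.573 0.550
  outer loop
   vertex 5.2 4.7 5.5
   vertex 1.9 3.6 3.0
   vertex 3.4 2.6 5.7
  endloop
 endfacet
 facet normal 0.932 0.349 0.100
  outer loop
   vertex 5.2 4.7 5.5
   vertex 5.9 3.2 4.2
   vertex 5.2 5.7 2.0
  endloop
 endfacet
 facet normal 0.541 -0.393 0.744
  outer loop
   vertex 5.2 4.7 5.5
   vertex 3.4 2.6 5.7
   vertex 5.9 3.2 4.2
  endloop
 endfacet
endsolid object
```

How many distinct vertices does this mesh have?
9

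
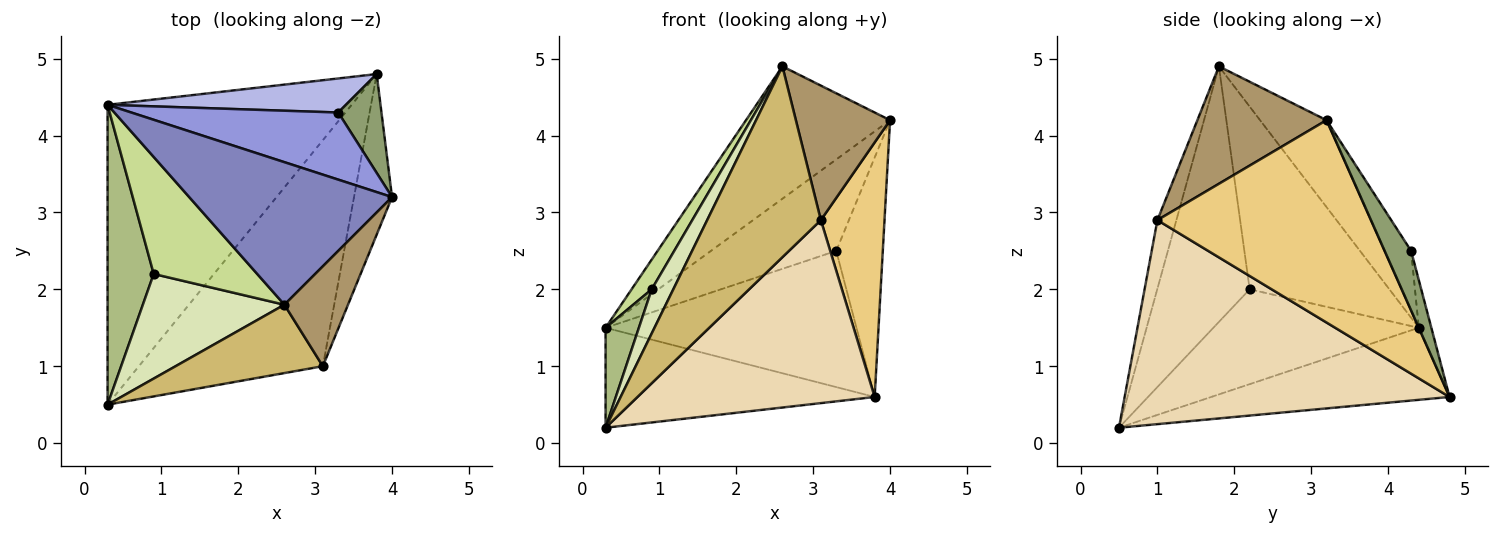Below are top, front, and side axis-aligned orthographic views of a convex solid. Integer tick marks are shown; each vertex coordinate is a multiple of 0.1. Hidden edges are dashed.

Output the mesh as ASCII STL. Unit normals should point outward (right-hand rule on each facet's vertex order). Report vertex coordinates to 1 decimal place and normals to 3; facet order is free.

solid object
 facet normal -0.270 0.305 -0.914
  outer loop
   vertex 3.8 4.8 0.6
   vertex 0.3 0.5 0.2
   vertex 0.3 4.4 1.5
  endloop
 endfacet
 facet normal -0.300 0.649 0.699
  outer loop
   vertex 2.6 1.8 4.9
   vertex 4.0 3.2 4.2
   vertex 0.3 4.4 1.5
  endloop
 endfacet
 facet normal -0.168 0.795 0.583
  outer loop
   vertex 3.3 4.3 2.5
   vertex 0.3 4.4 1.5
   vertex 4.0 3.2 4.2
  endloop
 endfacet
 facet normal -0.048 0.969 0.242
  outer loop
   vertex 3.3 4.3 2.5
   vertex 3.8 4.8 0.6
   vertex 0.3 4.4 1.5
  endloop
 endfacet
 facet normal 0.465 0.818 0.338
  outer loop
   vertex 3.3 4.3 2.5
   vertex 4.0 3.2 4.2
   vertex 3.8 4.8 0.6
  endloop
 endfacet
 facet normal -0.890 -0.144 0.433
  outer loop
   vertex 0.9 2.2 2.0
   vertex 0.3 4.4 1.5
   vertex 0.3 0.5 0.2
  endloop
 endfacet
 facet normal -0.863 -0.124 0.489
  outer loop
   vertex 0.9 2.2 2.0
   vertex 2.6 1.8 4.9
   vertex 0.3 4.4 1.5
  endloop
 endfacet
 facet normal -0.857 -0.200 0.475
  outer loop
   vertex 0.9 2.2 2.0
   vertex 0.3 0.5 0.2
   vertex 2.6 1.8 4.9
  endloop
 endfacet
 facet normal 0.740 -0.540 0.401
  outer loop
   vertex 3.1 1.0 2.9
   vertex 4.0 3.2 4.2
   vertex 2.6 1.8 4.9
  endloop
 endfacet
 facet normal -0.155 -0.930 0.333
  outer loop
   vertex 3.1 1.0 2.9
   vertex 2.6 1.8 4.9
   vertex 0.3 0.5 0.2
  endloop
 endfacet
 facet normal 0.943 -0.281 -0.177
  outer loop
   vertex 3.1 1.0 2.9
   vertex 3.8 4.8 0.6
   vertex 4.0 3.2 4.2
  endloop
 endfacet
 facet normal 0.653 -0.477 -0.589
  outer loop
   vertex 3.1 1.0 2.9
   vertex 0.3 0.5 0.2
   vertex 3.8 4.8 0.6
  endloop
 endfacet
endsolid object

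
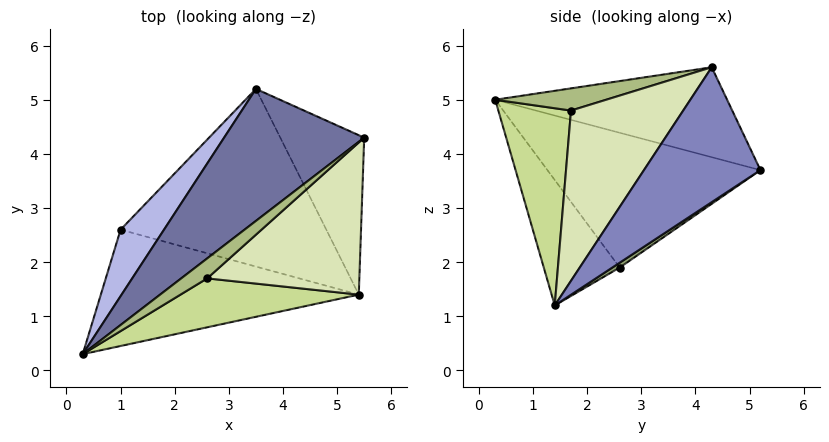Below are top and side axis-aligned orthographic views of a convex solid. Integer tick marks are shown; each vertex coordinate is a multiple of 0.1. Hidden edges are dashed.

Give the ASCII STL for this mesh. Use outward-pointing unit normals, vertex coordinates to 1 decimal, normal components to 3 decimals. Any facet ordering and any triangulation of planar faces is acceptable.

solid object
 facet normal -0.468 0.499 0.729
  outer loop
   vertex 3.5 5.2 3.7
   vertex 0.3 0.3 5.0
   vertex 5.5 4.3 5.6
  endloop
 endfacet
 facet normal 0.672 0.611 -0.418
  outer loop
   vertex 3.5 5.2 3.7
   vertex 5.5 4.3 5.6
   vertex 5.4 1.4 1.2
  endloop
 endfacet
 facet normal -0.297 -0.733 -0.611
  outer loop
   vertex 1.0 2.6 1.9
   vertex 5.4 1.4 1.2
   vertex 0.3 0.3 5.0
  endloop
 endfacet
 facet normal -0.779 0.575 0.251
  outer loop
   vertex 1.0 2.6 1.9
   vertex 0.3 0.3 5.0
   vertex 3.5 5.2 3.7
  endloop
 endfacet
 facet normal 0.020 0.556 -0.831
  outer loop
   vertex 1.0 2.6 1.9
   vertex 3.5 5.2 3.7
   vertex 5.4 1.4 1.2
  endloop
 endfacet
 facet normal 0.469 -0.692 0.549
  outer loop
   vertex 2.6 1.7 4.8
   vertex 5.5 4.3 5.6
   vertex 0.3 0.3 5.0
  endloop
 endfacet
 facet normal 0.493 -0.747 0.446
  outer loop
   vertex 2.6 1.7 4.8
   vertex 0.3 0.3 5.0
   vertex 5.4 1.4 1.2
  endloop
 endfacet
 facet normal 0.518 -0.720 0.463
  outer loop
   vertex 2.6 1.7 4.8
   vertex 5.4 1.4 1.2
   vertex 5.5 4.3 5.6
  endloop
 endfacet
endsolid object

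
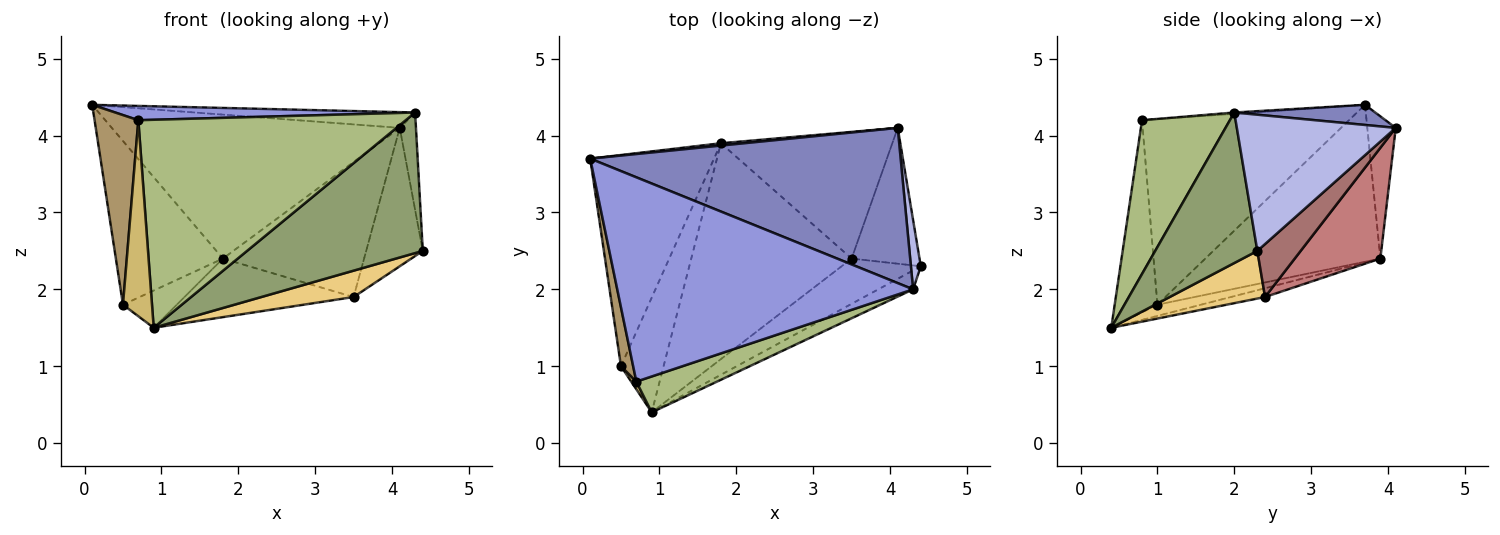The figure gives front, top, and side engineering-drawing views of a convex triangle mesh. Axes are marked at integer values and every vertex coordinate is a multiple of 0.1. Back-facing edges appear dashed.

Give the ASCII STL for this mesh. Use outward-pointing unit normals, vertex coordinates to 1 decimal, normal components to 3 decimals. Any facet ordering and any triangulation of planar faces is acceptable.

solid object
 facet normal -0.098 0.995 0.016
  outer loop
   vertex 1.8 3.9 2.4
   vertex 0.1 3.7 4.4
   vertex 4.1 4.1 4.1
  endloop
 endfacet
 facet normal 0.064 0.101 0.993
  outer loop
   vertex 4.3 2.0 4.3
   vertex 4.1 4.1 4.1
   vertex 0.1 3.7 4.4
  endloop
 endfacet
 facet normal -0.004 -0.070 0.998
  outer loop
   vertex 4.3 2.0 4.3
   vertex 0.1 3.7 4.4
   vertex 0.7 0.8 4.2
  endloop
 endfacet
 facet normal 0.992 0.101 0.072
  outer loop
   vertex 4.3 2.0 4.3
   vertex 4.4 2.3 2.5
   vertex 4.1 4.1 4.1
  endloop
 endfacet
 facet normal 0.499 -0.859 -0.115
  outer loop
   vertex 4.3 2.0 4.3
   vertex 0.9 0.4 1.5
   vertex 4.4 2.3 2.5
  endloop
 endfacet
 facet normal 0.308 -0.938 0.162
  outer loop
   vertex 4.3 2.0 4.3
   vertex 0.7 0.8 4.2
   vertex 0.9 0.4 1.5
  endloop
 endfacet
 facet normal -0.708 0.433 -0.558
  outer loop
   vertex 0.5 1.0 1.8
   vertex 0.1 3.7 4.4
   vertex 1.8 3.9 2.4
  endloop
 endfacet
 facet normal -0.243 0.300 -0.923
  outer loop
   vertex 0.5 1.0 1.8
   vertex 1.8 3.9 2.4
   vertex 0.9 0.4 1.5
  endloop
 endfacet
 facet normal -0.976 -0.206 0.064
  outer loop
   vertex 0.5 1.0 1.8
   vertex 0.7 0.8 4.2
   vertex 0.1 3.7 4.4
  endloop
 endfacet
 facet normal -0.827 -0.562 0.022
  outer loop
   vertex 0.5 1.0 1.8
   vertex 0.9 0.4 1.5
   vertex 0.7 0.8 4.2
  endloop
 endfacet
 facet normal 0.461 -0.447 -0.767
  outer loop
   vertex 3.5 2.4 1.9
   vertex 4.4 2.3 2.5
   vertex 0.9 0.4 1.5
  endloop
 endfacet
 facet normal -0.053 0.261 -0.964
  outer loop
   vertex 3.5 2.4 1.9
   vertex 0.9 0.4 1.5
   vertex 1.8 3.9 2.4
  endloop
 endfacet
 facet normal 0.479 0.626 -0.615
  outer loop
   vertex 3.5 2.4 1.9
   vertex 4.1 4.1 4.1
   vertex 4.4 2.3 2.5
  endloop
 endfacet
 facet normal 0.404 0.667 -0.626
  outer loop
   vertex 3.5 2.4 1.9
   vertex 1.8 3.9 2.4
   vertex 4.1 4.1 4.1
  endloop
 endfacet
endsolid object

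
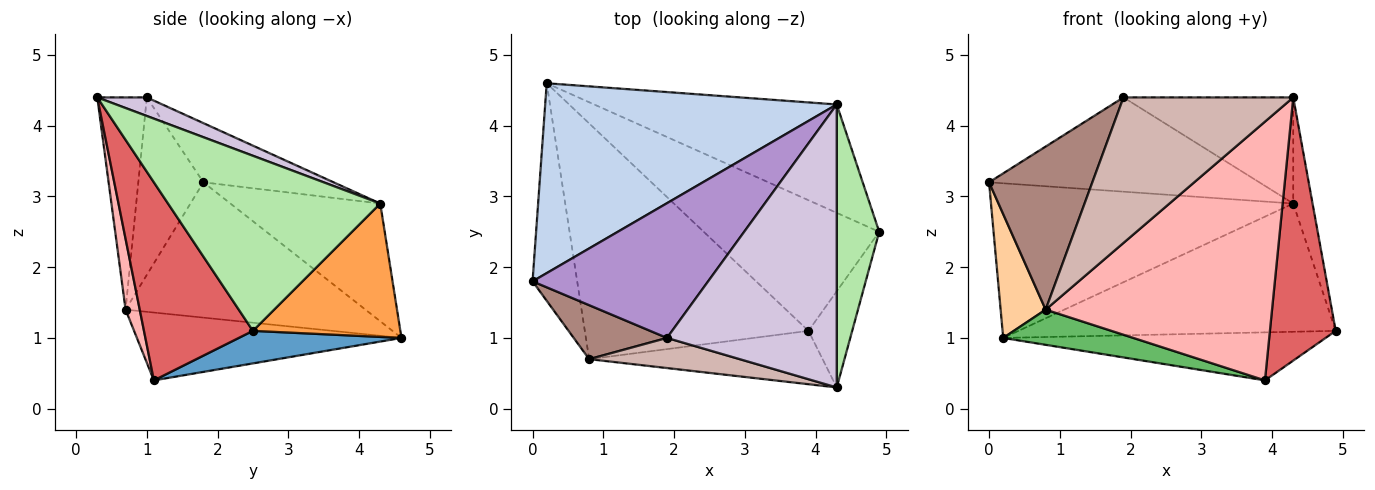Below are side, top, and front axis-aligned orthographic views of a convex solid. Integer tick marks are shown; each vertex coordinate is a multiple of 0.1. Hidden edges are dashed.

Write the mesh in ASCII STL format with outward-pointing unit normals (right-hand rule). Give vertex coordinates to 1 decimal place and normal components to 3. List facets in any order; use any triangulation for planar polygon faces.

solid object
 facet normal 0.172 0.340 -0.925
  outer loop
   vertex 3.9 1.1 0.4
   vertex 0.2 4.6 1.0
   vertex 4.9 2.5 1.1
  endloop
 endfacet
 facet normal -0.299 0.603 0.740
  outer loop
   vertex 4.3 4.3 2.9
   vertex 0.2 4.6 1.0
   vertex 0.0 1.8 3.2
  endloop
 endfacet
 facet normal 0.335 0.720 -0.608
  outer loop
   vertex 4.3 4.3 2.9
   vertex 4.9 2.5 1.1
   vertex 0.2 4.6 1.0
  endloop
 endfacet
 facet normal -0.935 -0.175 -0.308
  outer loop
   vertex 0.8 0.7 1.4
   vertex 0.0 1.8 3.2
   vertex 0.2 4.6 1.0
  endloop
 endfacet
 facet normal -0.287 -0.141 -0.947
  outer loop
   vertex 0.8 0.7 1.4
   vertex 0.2 4.6 1.0
   vertex 3.9 1.1 0.4
  endloop
 endfacet
 facet normal 0.968 0.088 0.235
  outer loop
   vertex 4.3 0.3 4.4
   vertex 4.9 2.5 1.1
   vertex 4.3 4.3 2.9
  endloop
 endfacet
 facet normal 0.841 -0.508 -0.186
  outer loop
   vertex 4.3 0.3 4.4
   vertex 3.9 1.1 0.4
   vertex 4.9 2.5 1.1
  endloop
 endfacet
 facet normal 0.061 -0.978 -0.202
  outer loop
   vertex 4.3 0.3 4.4
   vertex 0.8 0.7 1.4
   vertex 3.9 1.1 0.4
  endloop
 endfacet
 facet normal -0.266 0.553 0.790
  outer loop
   vertex 1.9 1.0 4.4
   vertex 4.3 4.3 2.9
   vertex 0.0 1.8 3.2
  endloop
 endfacet
 facet normal 0.102 0.349 0.931
  outer loop
   vertex 1.9 1.0 4.4
   vertex 4.3 0.3 4.4
   vertex 4.3 4.3 2.9
  endloop
 endfacet
 facet normal -0.513 -0.815 0.270
  outer loop
   vertex 1.9 1.0 4.4
   vertex 0.0 1.8 3.2
   vertex 0.8 0.7 1.4
  endloop
 endfacet
 facet normal -0.275 -0.942 0.195
  outer loop
   vertex 1.9 1.0 4.4
   vertex 0.8 0.7 1.4
   vertex 4.3 0.3 4.4
  endloop
 endfacet
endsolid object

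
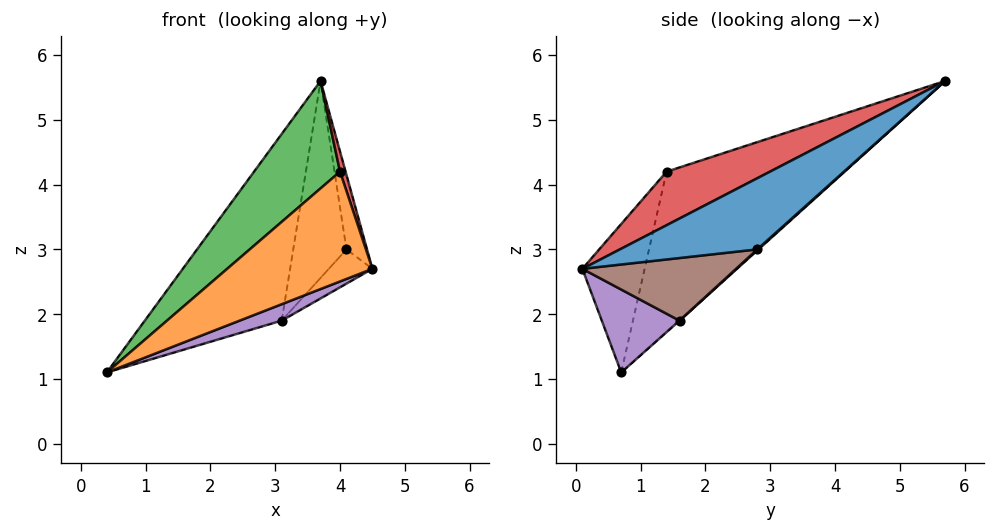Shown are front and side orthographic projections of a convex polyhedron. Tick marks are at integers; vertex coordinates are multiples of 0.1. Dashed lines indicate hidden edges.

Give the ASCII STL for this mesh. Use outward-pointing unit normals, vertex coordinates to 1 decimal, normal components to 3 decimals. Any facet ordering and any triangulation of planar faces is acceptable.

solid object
 facet normal 0.989 0.148 -0.013
  outer loop
   vertex 4.1 2.8 3.0
   vertex 3.7 5.7 5.6
   vertex 4.5 0.1 2.7
  endloop
 endfacet
 facet normal -0.328 -0.765 0.554
  outer loop
   vertex 4.0 1.4 4.2
   vertex 0.4 0.7 1.1
   vertex 4.5 0.1 2.7
  endloop
 endfacet
 facet normal -0.593 -0.286 0.753
  outer loop
   vertex 4.0 1.4 4.2
   vertex 3.7 5.7 5.6
   vertex 0.4 0.7 1.1
  endloop
 endfacet
 facet normal 0.934 -0.050 0.355
  outer loop
   vertex 4.0 1.4 4.2
   vertex 4.5 0.1 2.7
   vertex 3.7 5.7 5.6
  endloop
 endfacet
 facet normal 0.334 -0.181 -0.925
  outer loop
   vertex 3.1 1.6 1.9
   vertex 4.5 0.1 2.7
   vertex 0.4 0.7 1.1
  endloop
 endfacet
 facet normal 0.624 0.177 -0.761
  outer loop
   vertex 3.1 1.6 1.9
   vertex 4.1 2.8 3.0
   vertex 4.5 0.1 2.7
  endloop
 endfacet
 facet normal -0.004 0.670 -0.742
  outer loop
   vertex 3.1 1.6 1.9
   vertex 0.4 0.7 1.1
   vertex 3.7 5.7 5.6
  endloop
 endfacet
 facet normal 0.015 0.669 -0.743
  outer loop
   vertex 3.1 1.6 1.9
   vertex 3.7 5.7 5.6
   vertex 4.1 2.8 3.0
  endloop
 endfacet
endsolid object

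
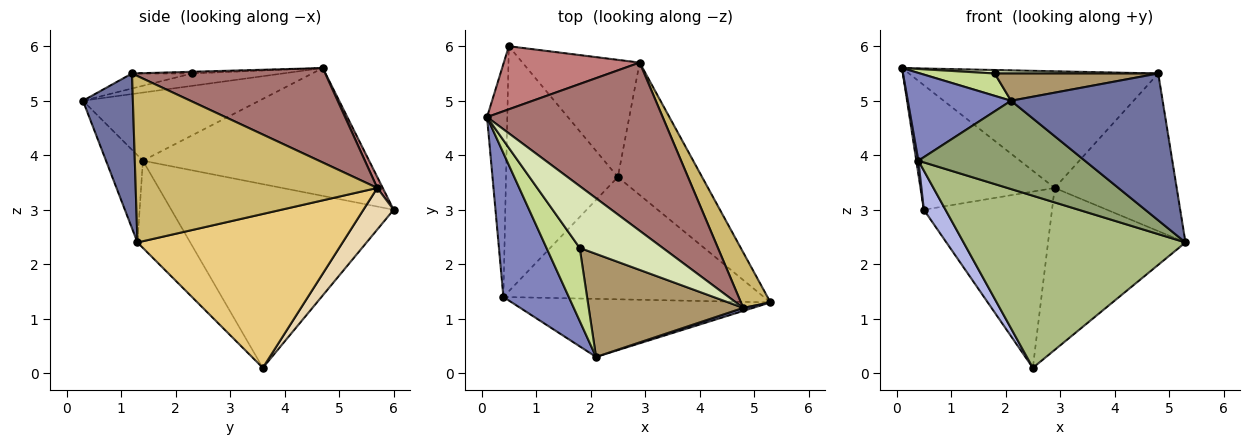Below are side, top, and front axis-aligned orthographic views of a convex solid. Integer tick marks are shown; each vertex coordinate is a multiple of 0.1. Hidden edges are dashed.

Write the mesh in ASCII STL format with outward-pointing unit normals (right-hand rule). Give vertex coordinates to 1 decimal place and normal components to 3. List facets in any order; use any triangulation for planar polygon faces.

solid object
 facet normal 0.313 -0.950 0.020
  outer loop
   vertex 4.8 1.2 5.5
   vertex 2.1 0.3 5.0
   vertex 5.3 1.3 2.4
  endloop
 endfacet
 facet normal -0.665 -0.389 0.638
  outer loop
   vertex 0.4 1.4 3.9
   vertex 2.1 0.3 5.0
   vertex 0.1 4.7 5.6
  endloop
 endfacet
 facet normal -0.988 -0.009 -0.157
  outer loop
   vertex 0.4 1.4 3.9
   vertex 0.1 4.7 5.6
   vertex 0.5 6.0 3.0
  endloop
 endfacet
 facet normal -0.851 -0.083 -0.518
  outer loop
   vertex 0.4 1.4 3.9
   vertex 0.5 6.0 3.0
   vertex 2.5 3.6 0.1
  endloop
 endfacet
 facet normal -0.182 -0.822 -0.540
  outer loop
   vertex 0.4 1.4 3.9
   vertex 5.3 1.3 2.4
   vertex 2.1 0.3 5.0
  endloop
 endfacet
 facet normal -0.190 -0.800 -0.569
  outer loop
   vertex 0.4 1.4 3.9
   vertex 2.5 3.6 0.1
   vertex 5.3 1.3 2.4
  endloop
 endfacet
 facet normal -0.336 -0.276 0.901
  outer loop
   vertex 1.8 2.3 5.5
   vertex 0.1 4.7 5.6
   vertex 2.1 0.3 5.0
  endloop
 endfacet
 facet normal -0.021 -0.056 0.998
  outer loop
   vertex 1.8 2.3 5.5
   vertex 4.8 1.2 5.5
   vertex 0.1 4.7 5.6
  endloop
 endfacet
 facet normal -0.093 -0.255 0.963
  outer loop
   vertex 1.8 2.3 5.5
   vertex 2.1 0.3 5.0
   vertex 4.8 1.2 5.5
  endloop
 endfacet
 facet normal 0.882 0.445 0.157
  outer loop
   vertex 2.9 5.7 3.4
   vertex 4.8 1.2 5.5
   vertex 5.3 1.3 2.4
  endloop
 endfacet
 facet normal 0.756 0.507 -0.414
  outer loop
   vertex 2.9 5.7 3.4
   vertex 5.3 1.3 2.4
   vertex 2.5 3.6 0.1
  endloop
 endfacet
 facet normal 0.193 0.817 -0.543
  outer loop
   vertex 2.9 5.7 3.4
   vertex 2.5 3.6 0.1
   vertex 0.5 6.0 3.0
  endloop
 endfacet
 facet normal 0.404 0.521 0.751
  outer loop
   vertex 2.9 5.7 3.4
   vertex 0.1 4.7 5.6
   vertex 4.8 1.2 5.5
  endloop
 endfacet
 facet normal 0.036 0.892 0.451
  outer loop
   vertex 2.9 5.7 3.4
   vertex 0.5 6.0 3.0
   vertex 0.1 4.7 5.6
  endloop
 endfacet
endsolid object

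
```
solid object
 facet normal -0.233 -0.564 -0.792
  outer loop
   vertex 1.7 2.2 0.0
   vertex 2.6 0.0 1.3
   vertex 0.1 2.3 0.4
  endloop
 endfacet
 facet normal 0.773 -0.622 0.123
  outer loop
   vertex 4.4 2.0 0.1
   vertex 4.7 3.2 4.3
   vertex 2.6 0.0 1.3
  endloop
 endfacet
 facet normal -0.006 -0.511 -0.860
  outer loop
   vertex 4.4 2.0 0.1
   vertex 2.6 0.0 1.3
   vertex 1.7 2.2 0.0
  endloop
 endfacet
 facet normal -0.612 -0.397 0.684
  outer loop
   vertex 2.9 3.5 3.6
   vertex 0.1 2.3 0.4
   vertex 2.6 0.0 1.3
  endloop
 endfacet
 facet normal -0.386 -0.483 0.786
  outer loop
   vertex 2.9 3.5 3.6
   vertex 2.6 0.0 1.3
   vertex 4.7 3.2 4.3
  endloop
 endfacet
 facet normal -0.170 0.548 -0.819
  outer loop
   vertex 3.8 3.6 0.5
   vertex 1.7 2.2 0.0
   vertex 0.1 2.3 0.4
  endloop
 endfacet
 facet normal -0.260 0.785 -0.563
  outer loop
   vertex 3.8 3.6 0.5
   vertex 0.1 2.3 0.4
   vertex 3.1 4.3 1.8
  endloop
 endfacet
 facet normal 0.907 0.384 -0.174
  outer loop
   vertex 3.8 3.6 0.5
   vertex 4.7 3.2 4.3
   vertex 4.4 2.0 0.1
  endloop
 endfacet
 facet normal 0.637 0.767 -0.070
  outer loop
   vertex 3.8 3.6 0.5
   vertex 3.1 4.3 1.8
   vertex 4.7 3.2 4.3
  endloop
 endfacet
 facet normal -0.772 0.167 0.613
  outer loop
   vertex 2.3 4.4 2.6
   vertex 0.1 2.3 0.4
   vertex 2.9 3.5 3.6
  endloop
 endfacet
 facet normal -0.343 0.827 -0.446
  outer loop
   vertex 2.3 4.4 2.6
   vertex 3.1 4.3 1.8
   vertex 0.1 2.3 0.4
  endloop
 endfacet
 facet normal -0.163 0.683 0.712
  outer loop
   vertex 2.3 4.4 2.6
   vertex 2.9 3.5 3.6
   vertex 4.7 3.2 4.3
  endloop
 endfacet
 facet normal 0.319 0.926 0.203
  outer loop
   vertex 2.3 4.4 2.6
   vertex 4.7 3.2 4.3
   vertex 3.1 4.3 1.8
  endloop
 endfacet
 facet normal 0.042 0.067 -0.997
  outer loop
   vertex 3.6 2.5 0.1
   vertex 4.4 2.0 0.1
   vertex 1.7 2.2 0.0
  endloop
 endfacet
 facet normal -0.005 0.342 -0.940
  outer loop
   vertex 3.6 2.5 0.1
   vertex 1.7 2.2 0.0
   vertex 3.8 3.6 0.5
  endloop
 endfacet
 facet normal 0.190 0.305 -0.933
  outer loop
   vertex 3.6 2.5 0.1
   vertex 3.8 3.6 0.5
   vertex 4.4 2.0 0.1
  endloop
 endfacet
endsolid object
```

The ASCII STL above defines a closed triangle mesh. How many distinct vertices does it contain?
10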